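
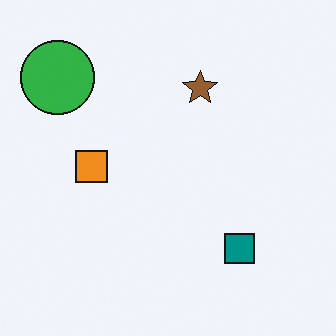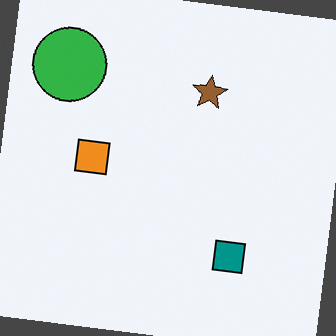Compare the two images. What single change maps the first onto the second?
It was rotated clockwise by a few degrees.

Every shape is tilted by the same angle and the image corners show triangular fill wedges — a whole-image rotation by a non-right angle.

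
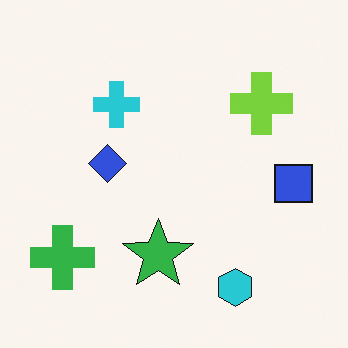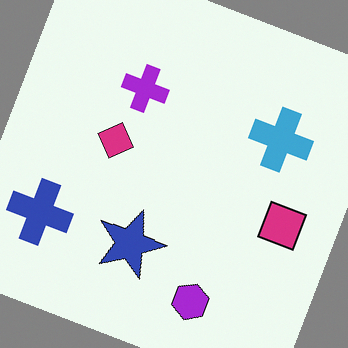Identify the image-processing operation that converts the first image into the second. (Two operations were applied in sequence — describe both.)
The second image is the first hue-shifted noticeably, then rotated clockwise by a clearly visible amount.

Every shape's color has rotated by the same amount around the hue wheel — a uniform hue shift. Every shape is tilted by the same angle and the image corners show triangular fill wedges — a whole-image rotation by a non-right angle.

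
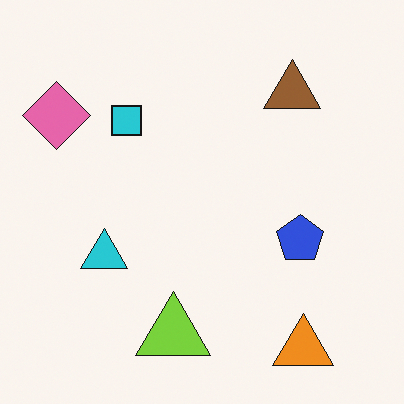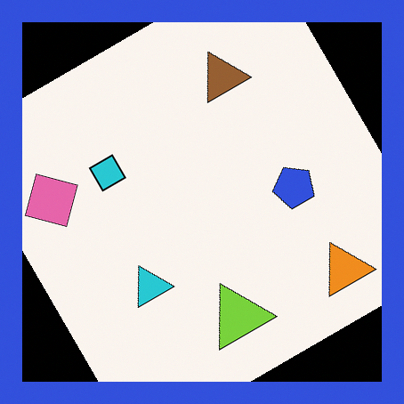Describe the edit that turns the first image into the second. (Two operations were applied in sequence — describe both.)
The image was rotated counter-clockwise by a large amount — several tens of degrees, then framed with a blue border.

Every shape is tilted by the same angle and the image corners show triangular fill wedges — a whole-image rotation by a non-right angle. A solid blue frame runs around the edge of the second image, with the content slightly shrunk inside it.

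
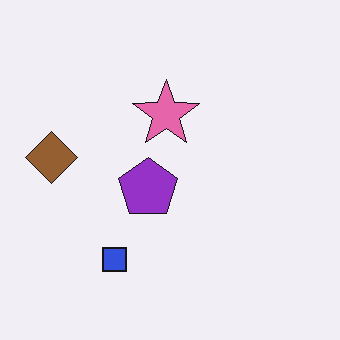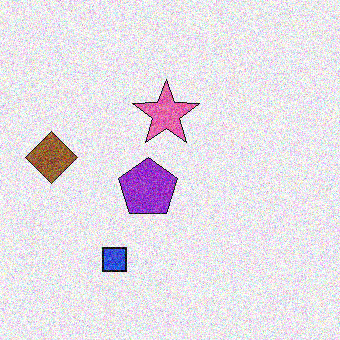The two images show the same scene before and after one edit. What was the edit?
Degraded with heavy additive noise.

Random speckle covers the whole image, including the flat background.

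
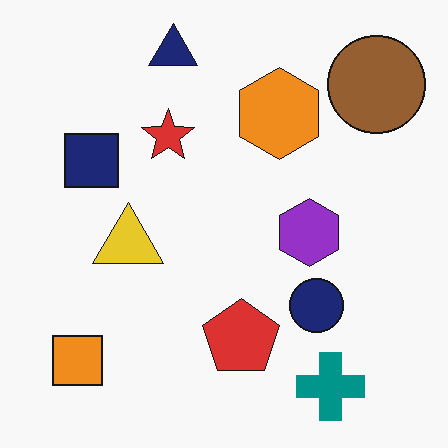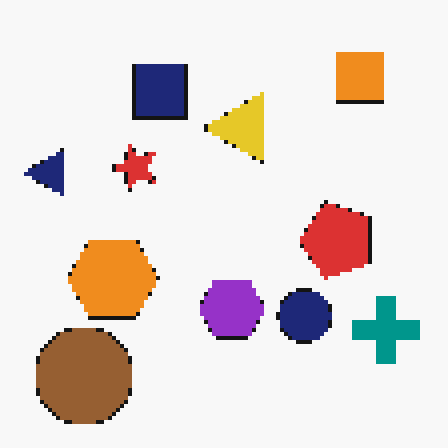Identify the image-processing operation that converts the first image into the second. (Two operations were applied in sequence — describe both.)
It was transposed (reflected across the top-left ↔ bottom-right diagonal), then lightly pixelated (a mild mosaic effect).

Shapes have swapped their row and column positions — what was in the top-right is now in the bottom-left — a diagonal reflection. Shapes are reduced to large square blocks; fine edges and outlines are lost — a downscale-then-upscale (mosaic) effect.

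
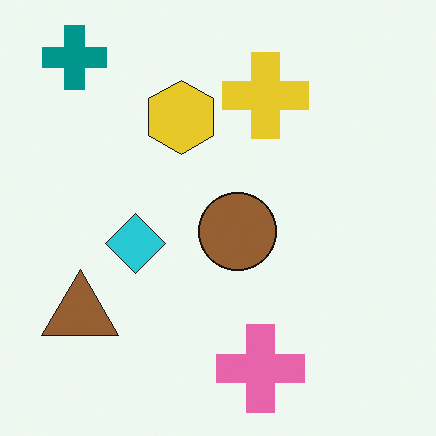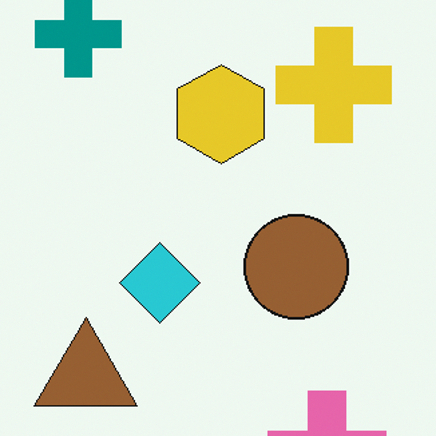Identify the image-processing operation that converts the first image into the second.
The second image is the first cropped slightly and scaled back up.

The visible shapes are larger and the field of view is narrower; shapes near the original edges may be partly or wholly outside the frame — a crop-and-rescale.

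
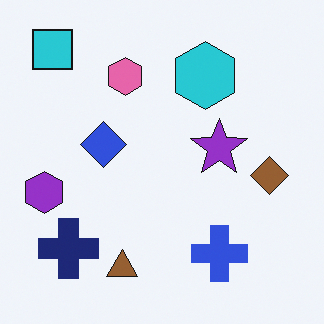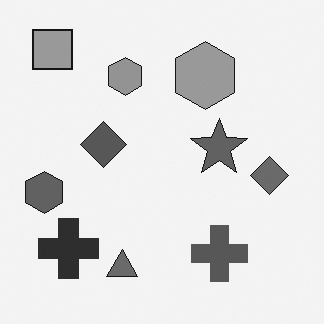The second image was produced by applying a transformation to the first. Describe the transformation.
The transformation is: converted to grayscale.

All color is removed — every shape is now a shade of grey.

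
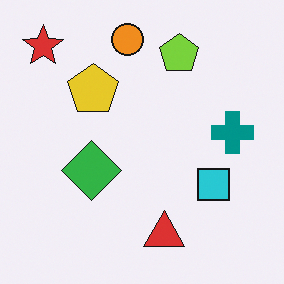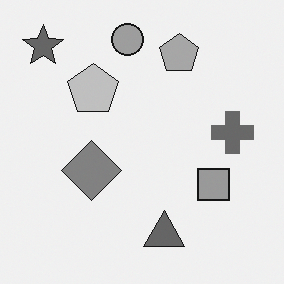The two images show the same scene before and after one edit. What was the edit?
It was converted to grayscale.

All color is removed — every shape is now a shade of grey.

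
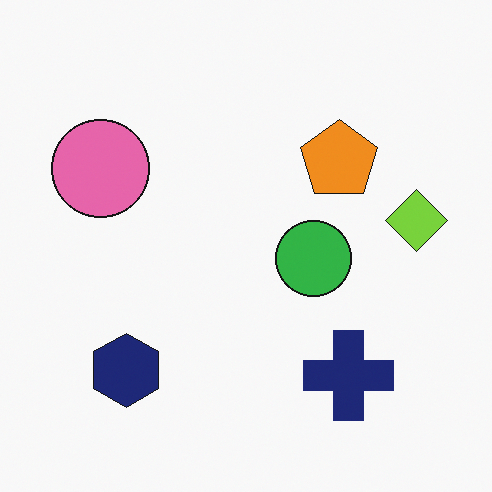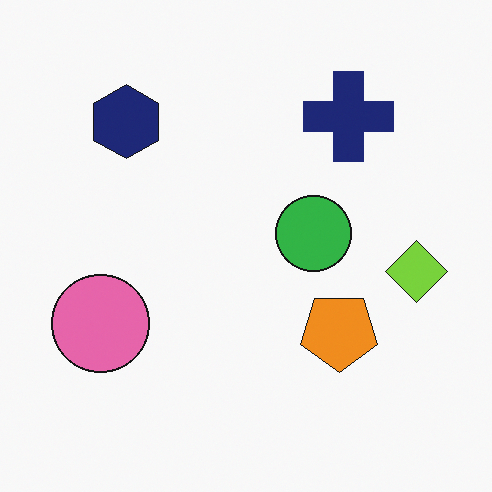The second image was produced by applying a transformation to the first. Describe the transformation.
This is the original image flipped vertically (top ↔ bottom).

The navy cross is in the bottom-right of the first image and the top-right of the second — shapes on opposite sides of the horizontal midline have swapped in a mirror flip.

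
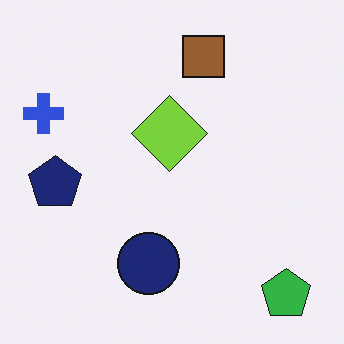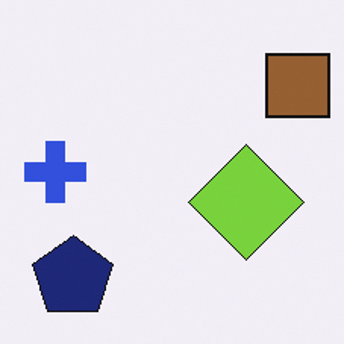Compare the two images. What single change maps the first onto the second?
It was cropped slightly and scaled back up.

The visible shapes are larger and the field of view is narrower; shapes near the original edges may be partly or wholly outside the frame — a crop-and-rescale.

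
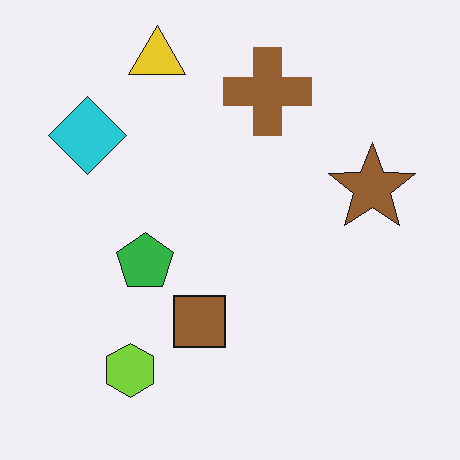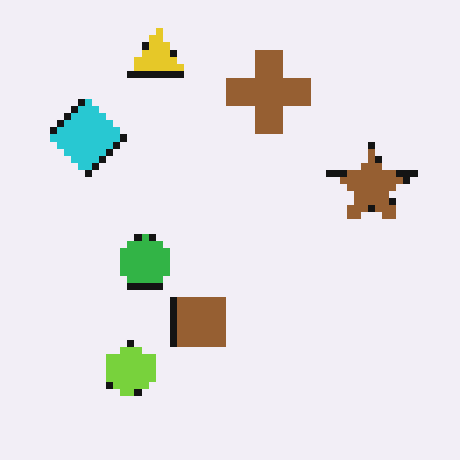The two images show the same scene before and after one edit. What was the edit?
The transformation is: moderately pixelated.

Shapes are reduced to large square blocks; fine edges and outlines are lost — a downscale-then-upscale (mosaic) effect.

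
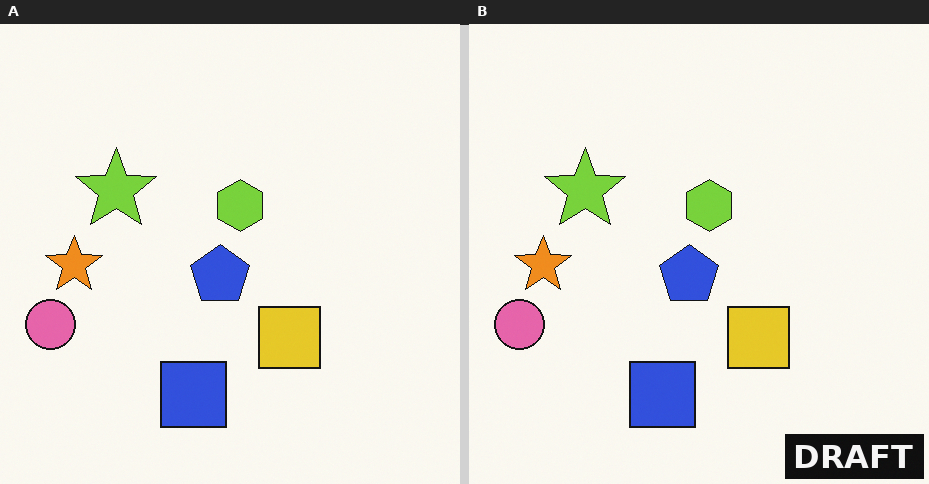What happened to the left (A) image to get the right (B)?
The right (B) image is the left (A) watermarked with the text "DRAFT" in the lower-right corner.

A dark label reading "DRAFT" appears in the lower-right corner.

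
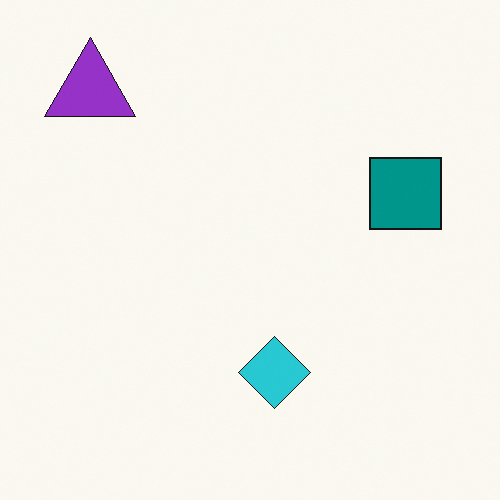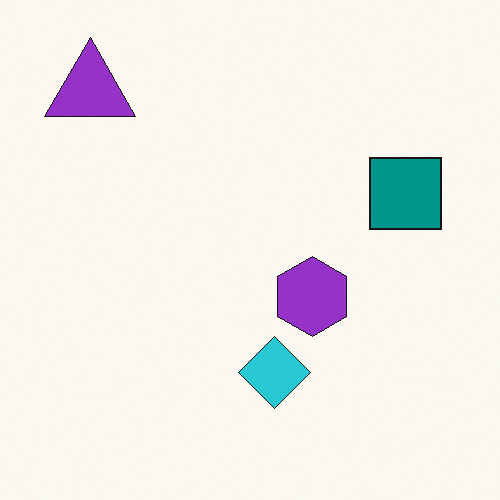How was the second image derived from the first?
This is the original image overlaid with an additional purple hexagon.

A purple hexagon appears in the second image that is absent from the first.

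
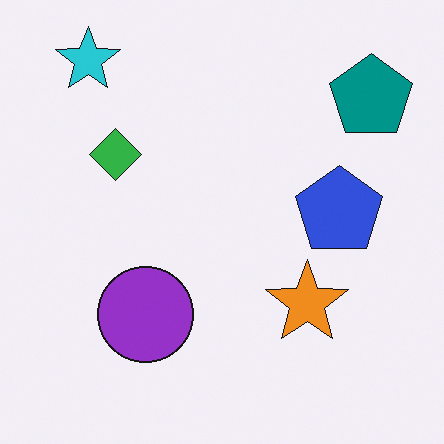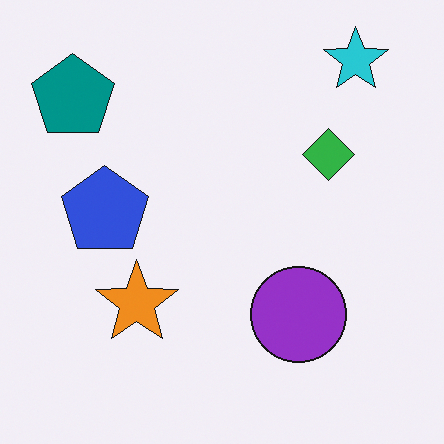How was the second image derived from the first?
The transformation is: flipped horizontally (left ↔ right).

The teal pentagon is in the top-right of the first image and the top-left of the second — shapes on opposite sides of the vertical midline have swapped in a mirror flip.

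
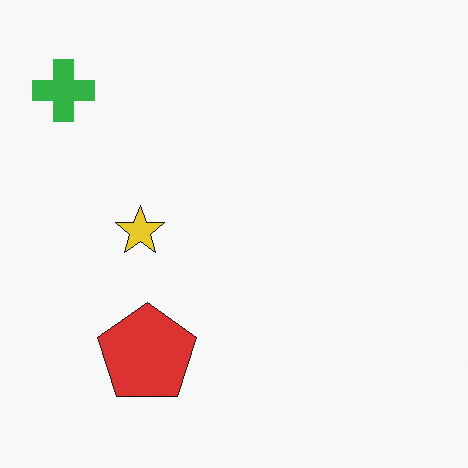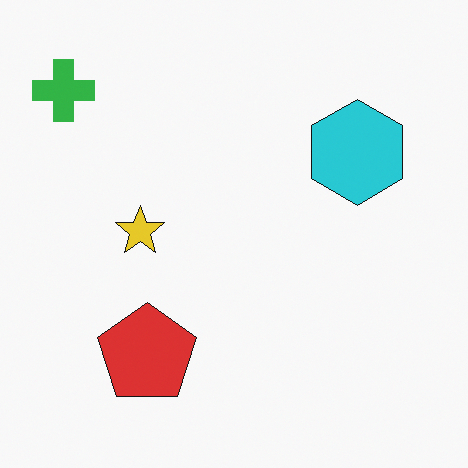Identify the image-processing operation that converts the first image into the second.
The transformation is: overlaid with an additional cyan hexagon.

A cyan hexagon appears in the second image that is absent from the first.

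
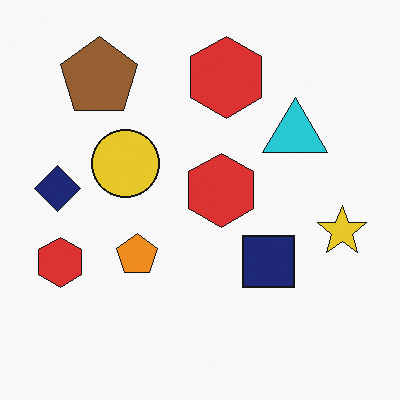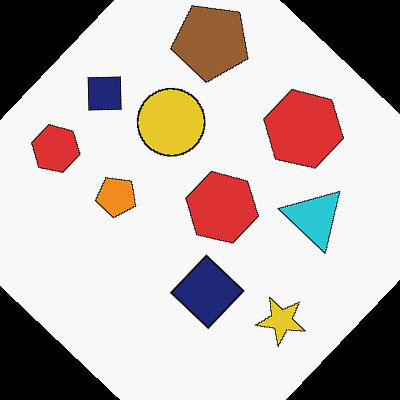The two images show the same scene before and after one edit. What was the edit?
The image was rotated clockwise by a large amount — several tens of degrees.

Every shape is tilted by the same angle and the image corners show triangular fill wedges — a whole-image rotation by a non-right angle.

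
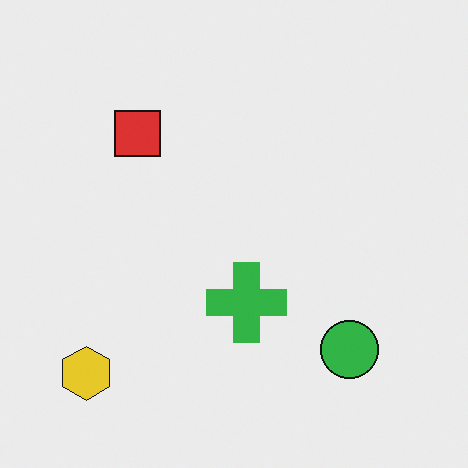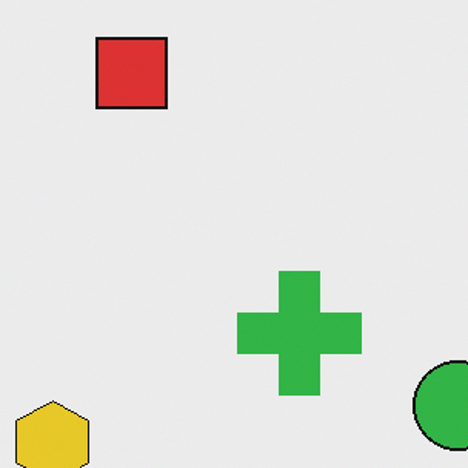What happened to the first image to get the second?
Cropped slightly and scaled back up.

The visible shapes are larger and the field of view is narrower; shapes near the original edges may be partly or wholly outside the frame — a crop-and-rescale.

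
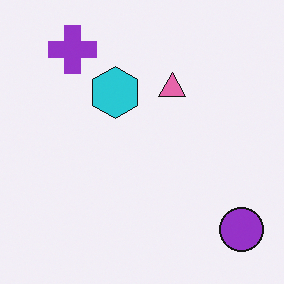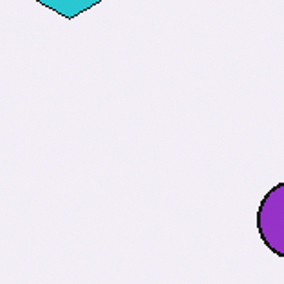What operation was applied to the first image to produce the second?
The image was cropped to a noticeably smaller region and rescaled.

The visible shapes are larger and the field of view is narrower; shapes near the original edges may be partly or wholly outside the frame — a crop-and-rescale.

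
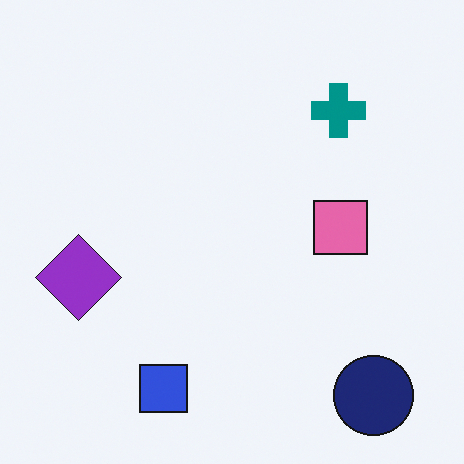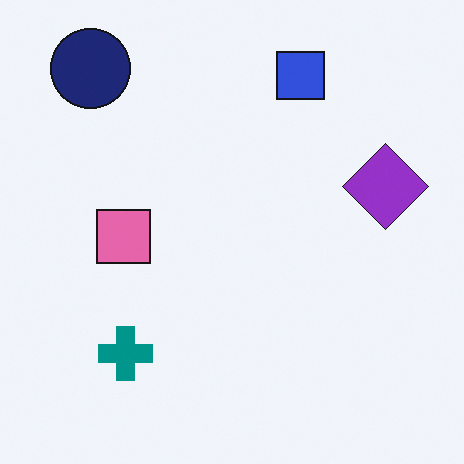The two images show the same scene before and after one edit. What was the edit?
It was rotated 180°.

The navy circle sits in the bottom-right of the first image and the top-left of the second — consistent with a whole-image 180° rotation.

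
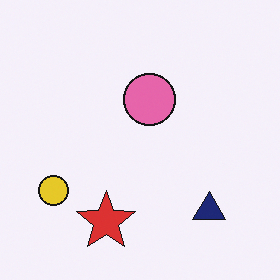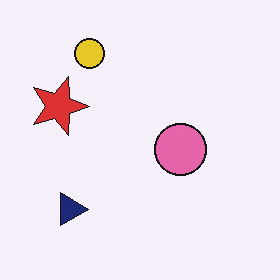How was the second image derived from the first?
This is the original image rotated 90° clockwise.

The yellow circle sits in the bottom-left of the first image and the top-left of the second — consistent with a whole-image 90° clockwise rotation.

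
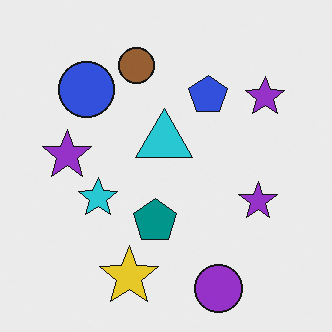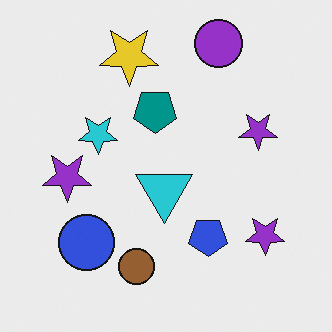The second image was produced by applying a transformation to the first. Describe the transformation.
It was flipped vertically (top ↔ bottom).

The purple circle is in the bottom of the first image and the top of the second — shapes on opposite sides of the horizontal midline have swapped in a mirror flip.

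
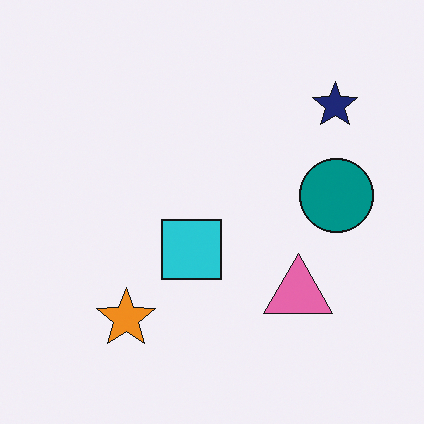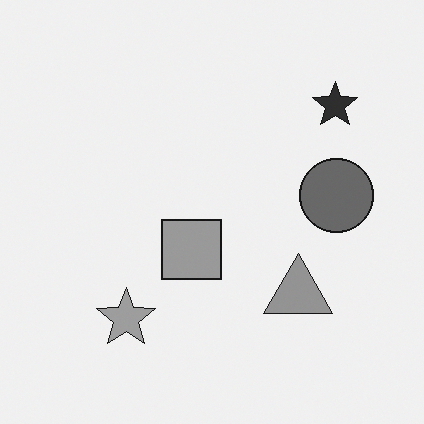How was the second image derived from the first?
It was converted to grayscale.

All color is removed — every shape is now a shade of grey.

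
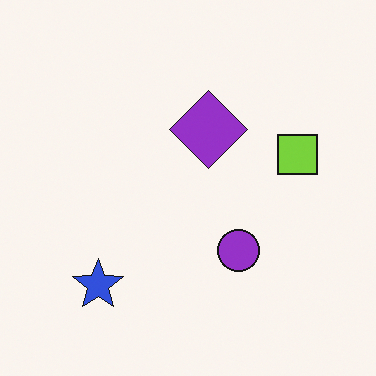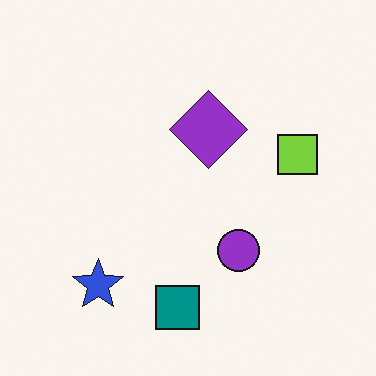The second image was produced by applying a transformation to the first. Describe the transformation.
The second image is the first overlaid with an additional teal square.

A teal square appears in the second image that is absent from the first.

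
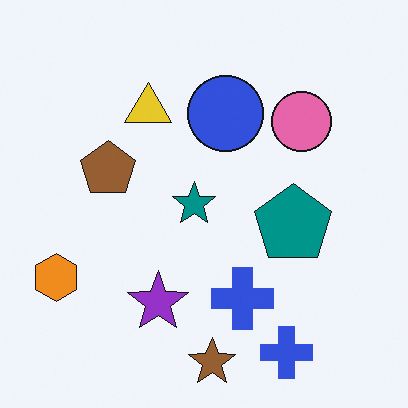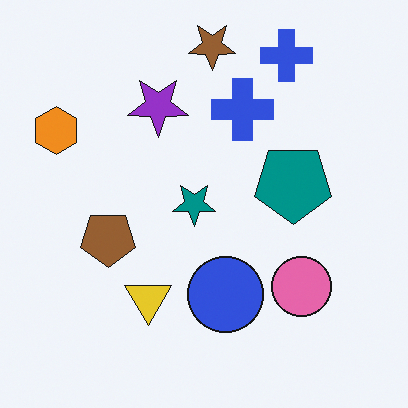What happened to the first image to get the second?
It was flipped vertically (top ↔ bottom).

The brown star is in the bottom of the first image and the top of the second — shapes on opposite sides of the horizontal midline have swapped in a mirror flip.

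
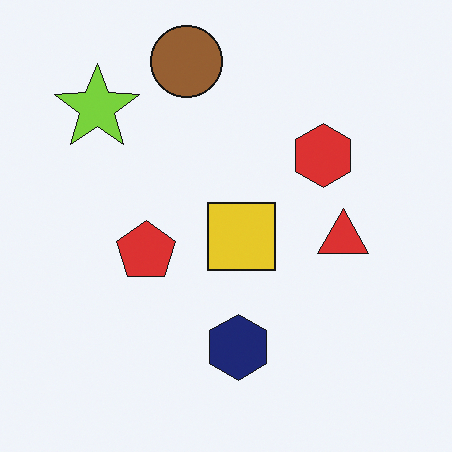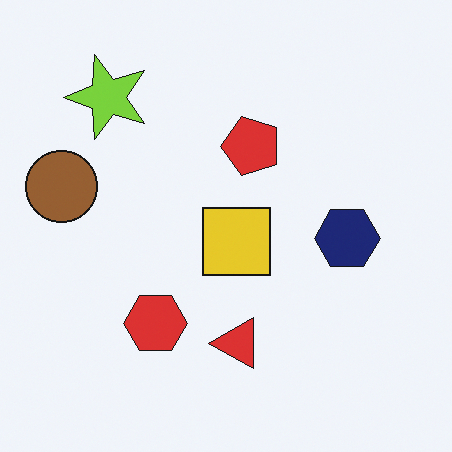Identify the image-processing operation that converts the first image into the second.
Transposed (reflected across the top-left ↔ bottom-right diagonal).

Shapes have swapped their row and column positions — what was in the top-right is now in the bottom-left — a diagonal reflection.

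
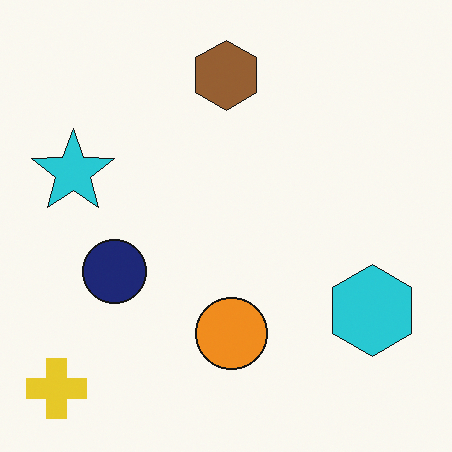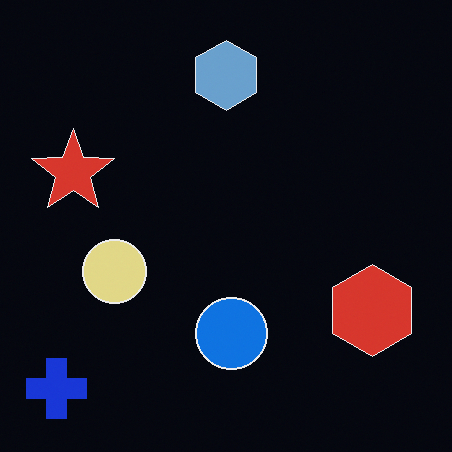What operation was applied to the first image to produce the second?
Color-inverted (negative).

The light background has become dark and every shape's color is its complement — a photographic negative.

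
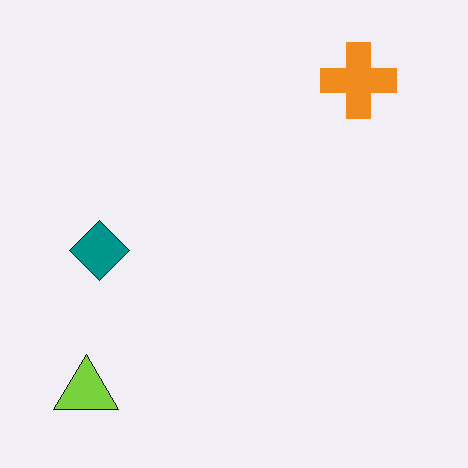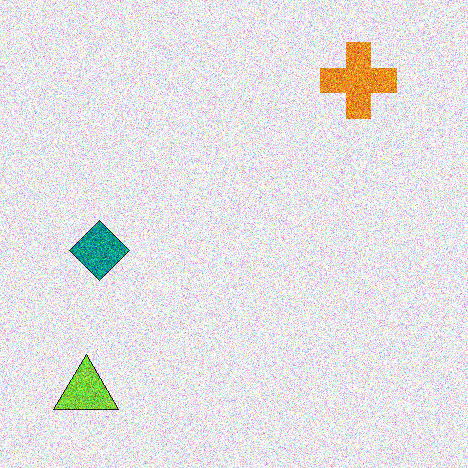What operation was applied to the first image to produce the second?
The second image is the first degraded with heavy additive noise.

Random speckle covers the whole image, including the flat background.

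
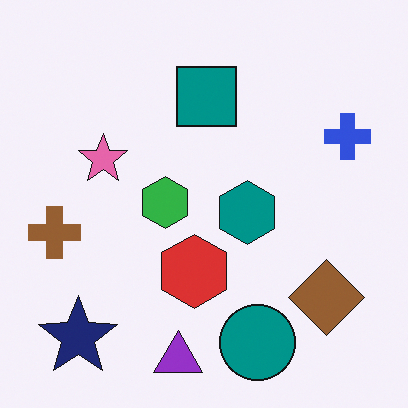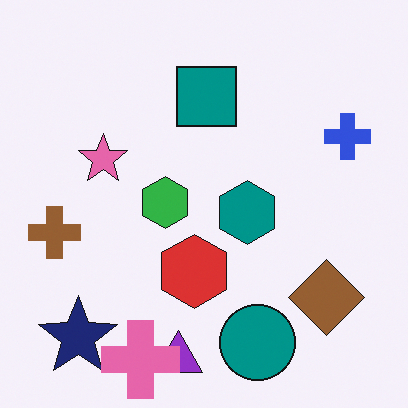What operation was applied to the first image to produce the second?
This is the original image overlaid with an additional pink cross.

A pink cross appears in the second image that is absent from the first.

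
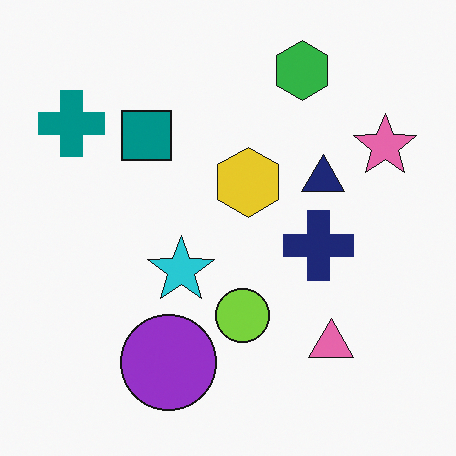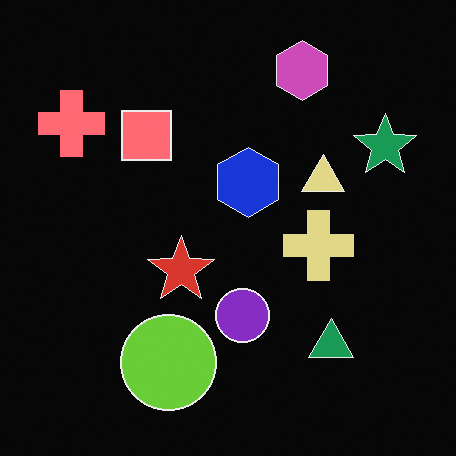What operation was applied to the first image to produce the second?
The image was color-inverted (negative).

The light background has become dark and every shape's color is its complement — a photographic negative.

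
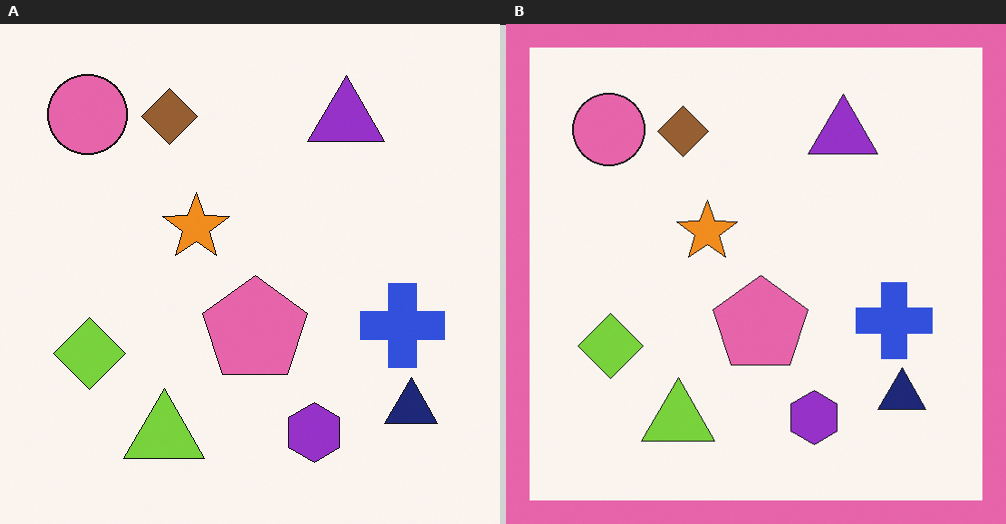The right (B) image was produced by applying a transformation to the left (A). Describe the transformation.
It was framed with a pink border.

A solid pink frame runs around the edge of the right (B) image, with the content slightly shrunk inside it.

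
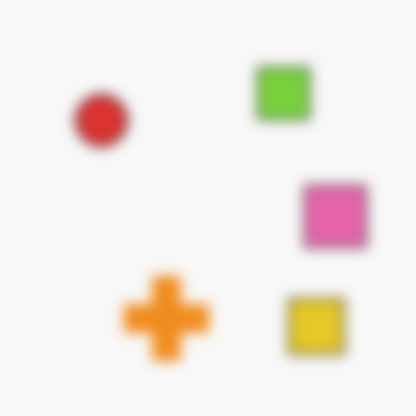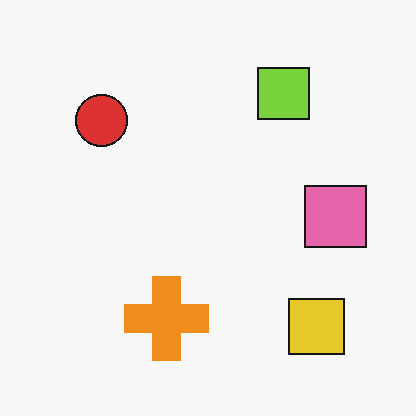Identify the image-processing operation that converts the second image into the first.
Strongly gaussian-blurred.

Shape edges and outlines are uniformly softened across the whole image.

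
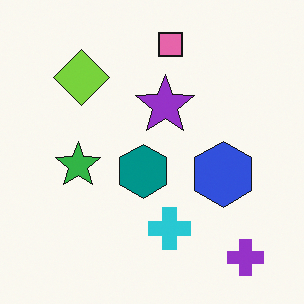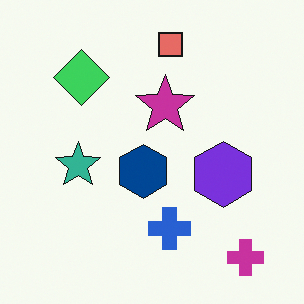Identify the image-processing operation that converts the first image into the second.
The transformation is: hue-shifted by a small amount.

Every shape's color has rotated by the same amount around the hue wheel — a uniform hue shift.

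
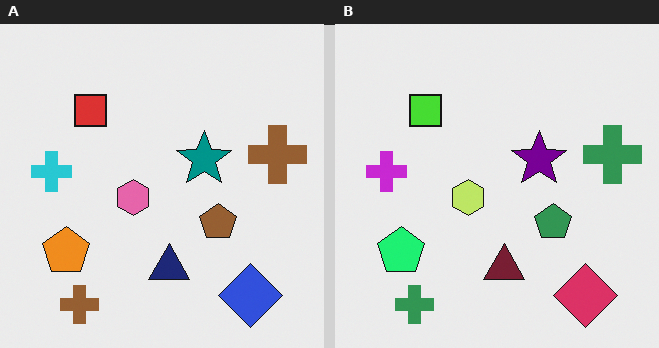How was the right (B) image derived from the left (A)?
This is the original image hue-shifted by a moderate amount.

Every shape's color has rotated by the same amount around the hue wheel — a uniform hue shift.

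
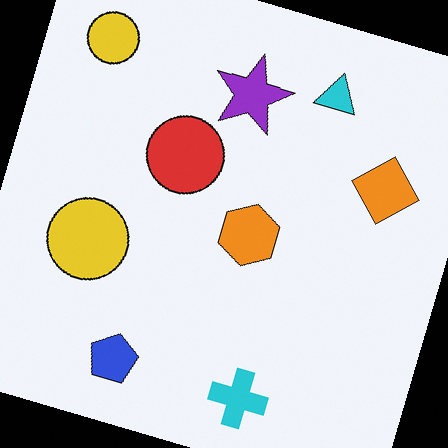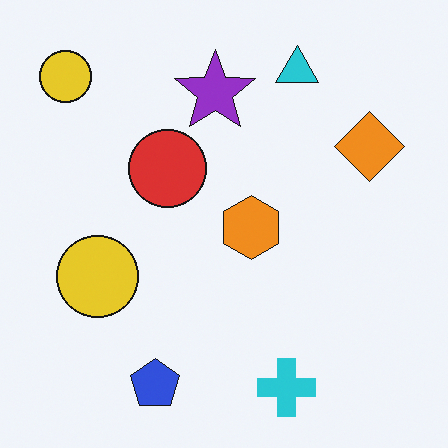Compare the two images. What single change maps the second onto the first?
This is the original image rotated clockwise by a moderate amount.

Every shape is tilted by the same angle and the image corners show triangular fill wedges — a whole-image rotation by a non-right angle.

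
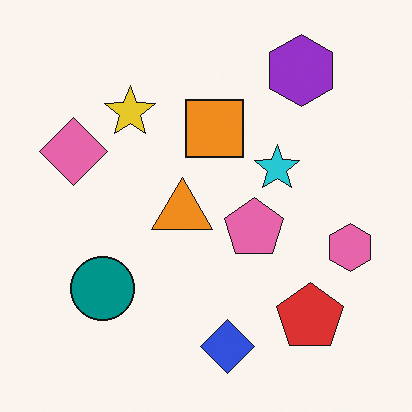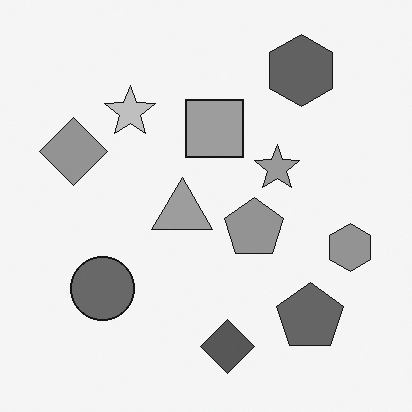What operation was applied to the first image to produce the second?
The transformation is: converted to grayscale.

All color is removed — every shape is now a shade of grey.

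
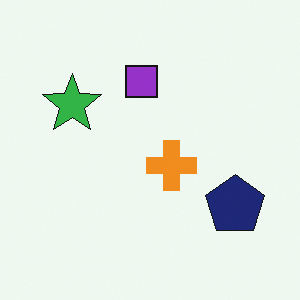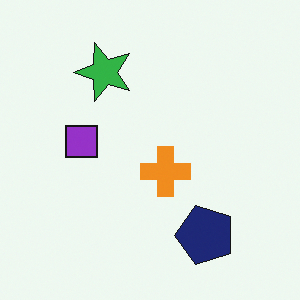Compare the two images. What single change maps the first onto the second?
It was transposed (reflected across the top-left ↔ bottom-right diagonal).

Shapes have swapped their row and column positions — what was in the top-right is now in the bottom-left — a diagonal reflection.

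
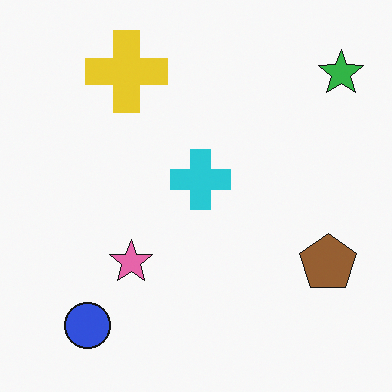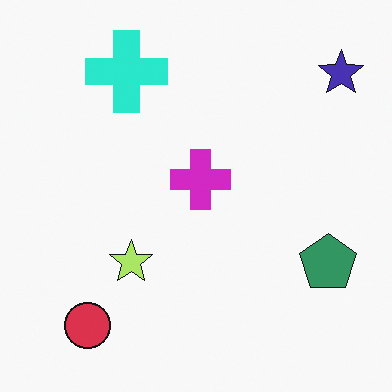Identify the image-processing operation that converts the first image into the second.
It was hue-shifted through roughly a third of the color wheel.

Every shape's color has rotated by the same amount around the hue wheel — a uniform hue shift.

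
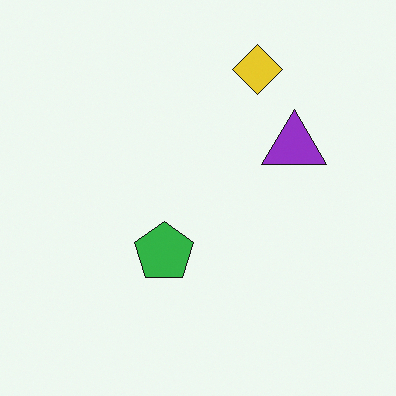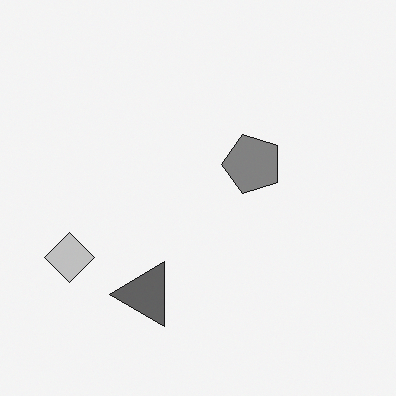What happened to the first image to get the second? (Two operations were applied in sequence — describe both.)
It was converted to grayscale, then transposed (reflected across the top-left ↔ bottom-right diagonal).

All color is removed — every shape is now a shade of grey. Shapes have swapped their row and column positions — what was in the top-right is now in the bottom-left — a diagonal reflection.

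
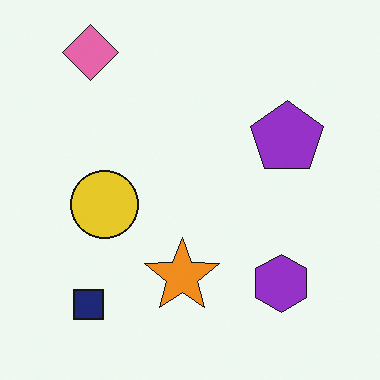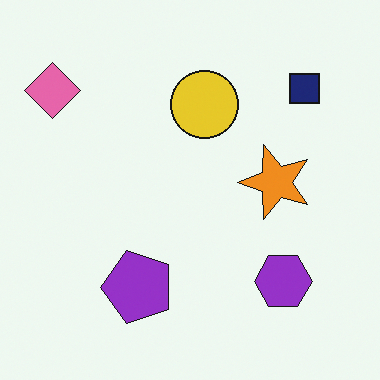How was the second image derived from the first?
This is the original image transposed (reflected across the top-left ↔ bottom-right diagonal).

Shapes have swapped their row and column positions — what was in the top-right is now in the bottom-left — a diagonal reflection.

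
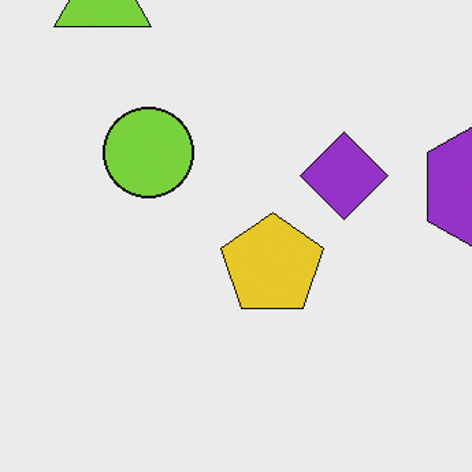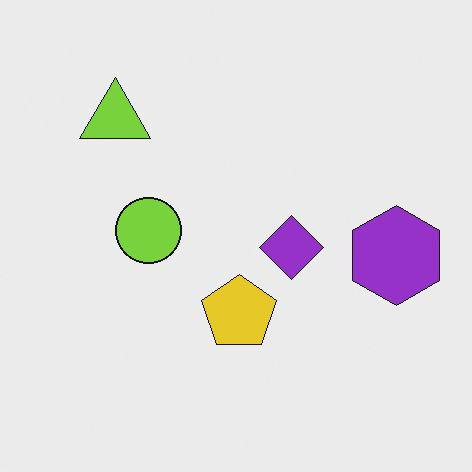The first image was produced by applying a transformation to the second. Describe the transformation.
This is the original image cropped to a modestly smaller region and rescaled.

The visible shapes are larger and the field of view is narrower; shapes near the original edges may be partly or wholly outside the frame — a crop-and-rescale.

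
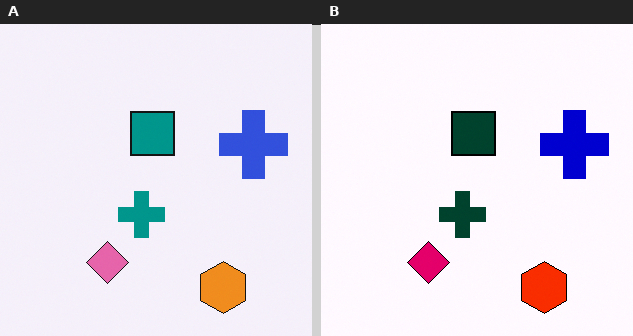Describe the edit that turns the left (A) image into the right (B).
The transformation is: boosted in contrast.

Tones are pushed away from mid-grey across the whole image — a global contrast change.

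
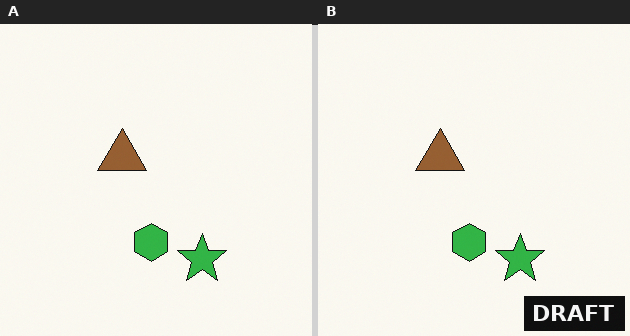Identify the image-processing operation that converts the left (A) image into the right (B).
Watermarked with the text "DRAFT" in the lower-right corner.

A dark label reading "DRAFT" appears in the lower-right corner.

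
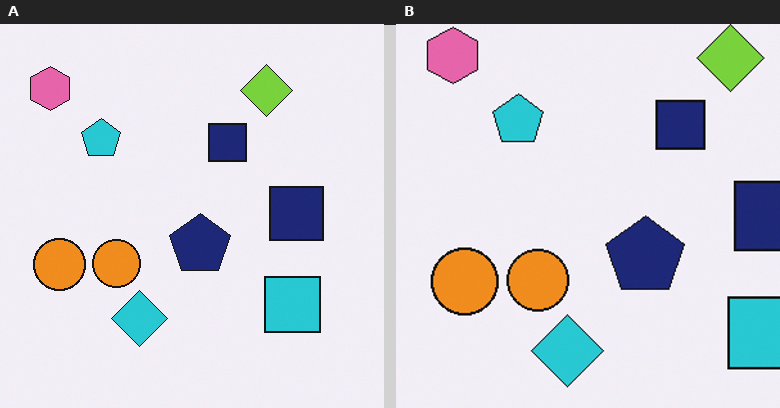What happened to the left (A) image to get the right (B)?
The image was cropped to a modestly smaller region and rescaled.

The visible shapes are larger and the field of view is narrower; shapes near the original edges may be partly or wholly outside the frame — a crop-and-rescale.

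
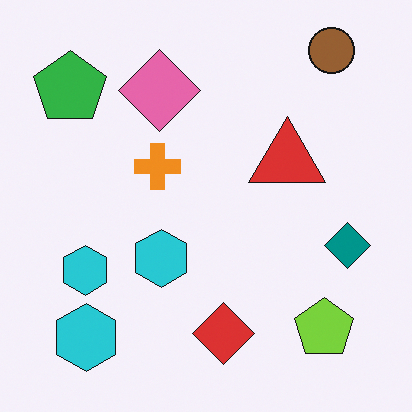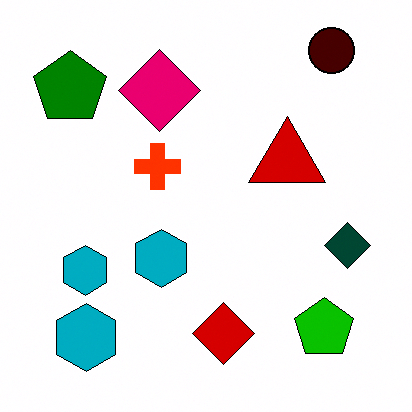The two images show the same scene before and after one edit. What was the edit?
This is the original image given much higher contrast.

Tones are pushed away from mid-grey across the whole image — a global contrast change.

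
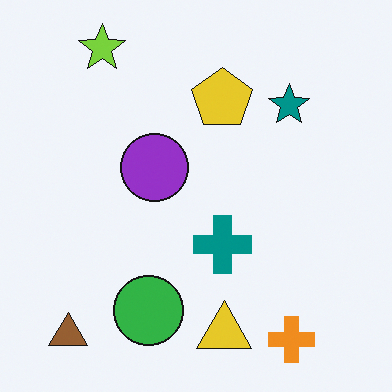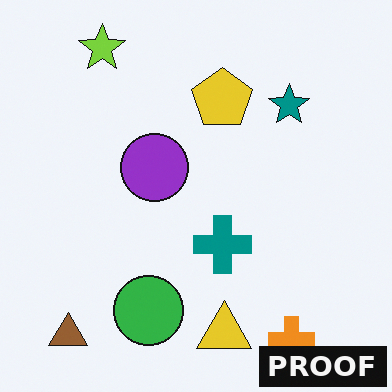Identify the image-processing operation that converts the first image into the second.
The transformation is: watermarked with the text "PROOF" in the lower-right corner.

A dark label reading "PROOF" appears in the lower-right corner.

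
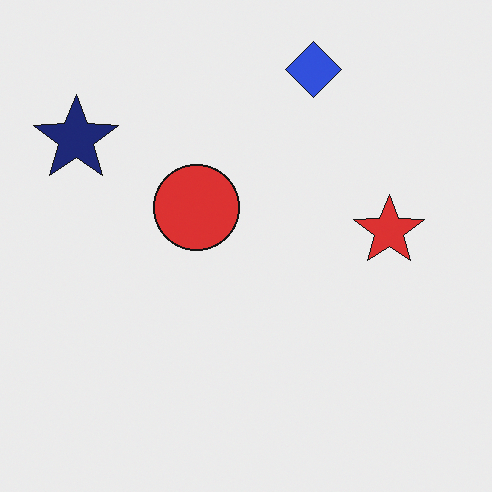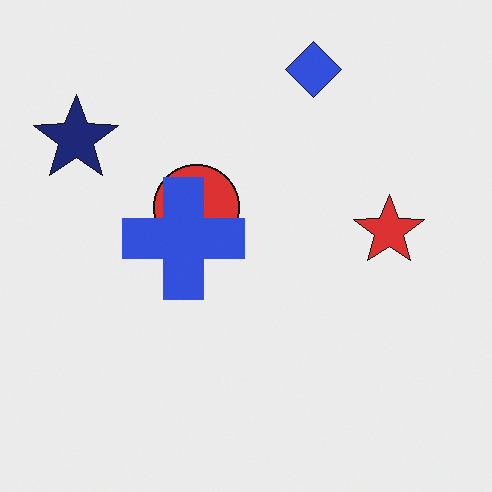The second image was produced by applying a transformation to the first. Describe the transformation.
Overlaid with an additional blue cross.

A blue cross appears in the second image that is absent from the first.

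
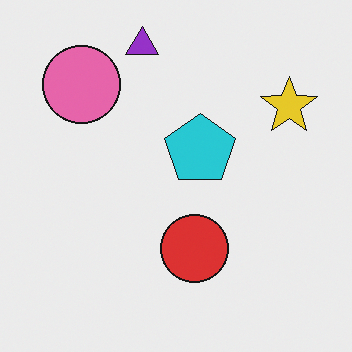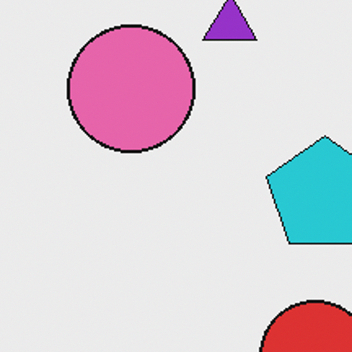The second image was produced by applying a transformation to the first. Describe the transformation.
This is the original image cropped tightly and scaled back up.

The visible shapes are larger and the field of view is narrower; shapes near the original edges may be partly or wholly outside the frame — a crop-and-rescale.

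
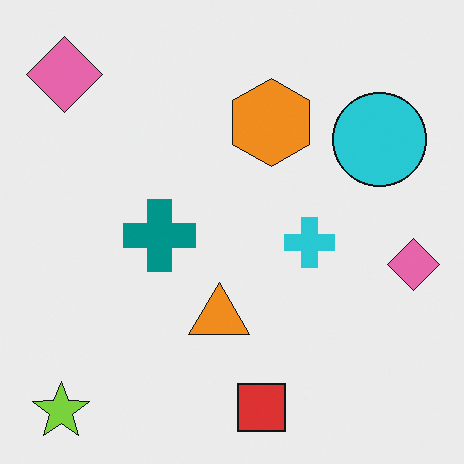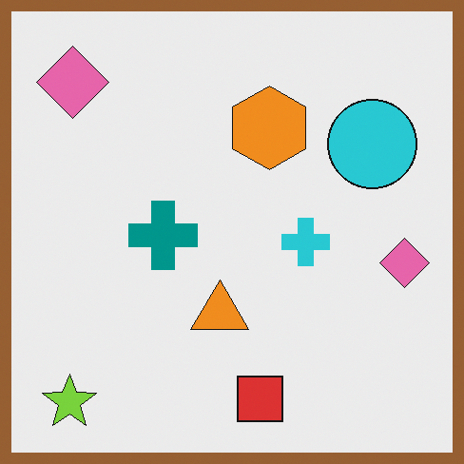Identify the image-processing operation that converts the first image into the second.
The transformation is: framed with a brown border.

A solid brown frame runs around the edge of the second image, with the content slightly shrunk inside it.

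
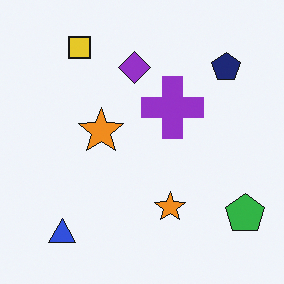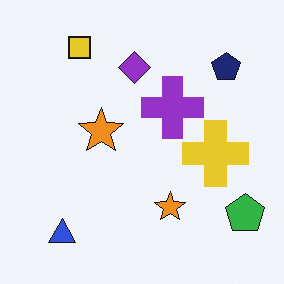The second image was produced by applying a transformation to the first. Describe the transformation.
This is the original image overlaid with an additional yellow cross.

A yellow cross appears in the second image that is absent from the first.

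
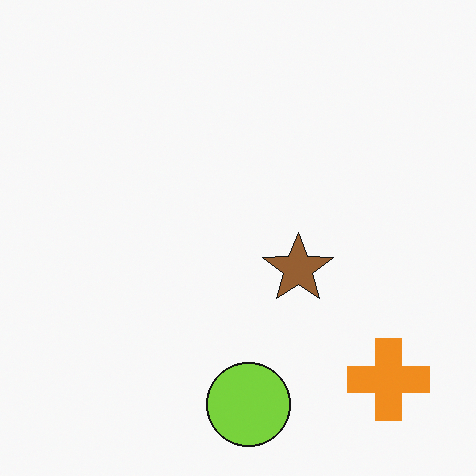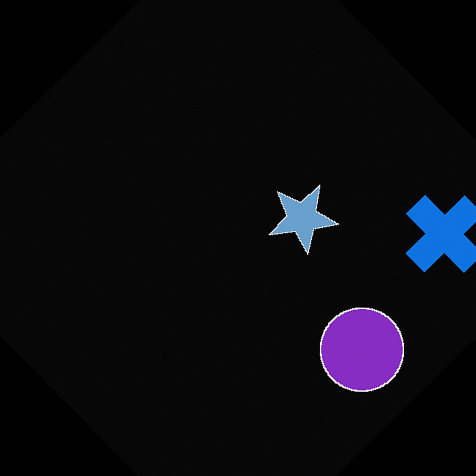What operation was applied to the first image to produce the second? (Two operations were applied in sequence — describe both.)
Color-inverted (negative), then rotated counter-clockwise by a large amount — several tens of degrees.

The light background has become dark and every shape's color is its complement — a photographic negative. Every shape is tilted by the same angle and the image corners show triangular fill wedges — a whole-image rotation by a non-right angle.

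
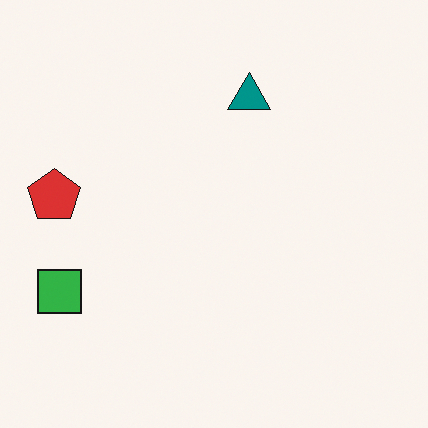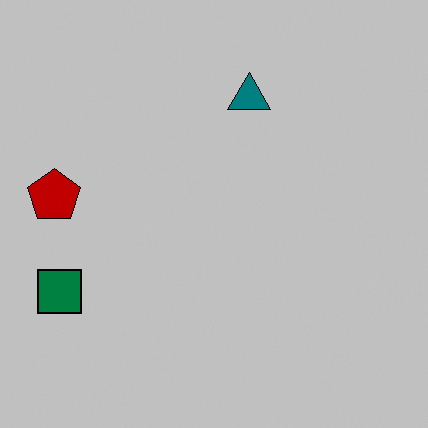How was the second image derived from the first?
Aggressively posterized.

Each flat color has snapped to a coarser quantized level — most visibly, the near-white background has dropped to a flat grey.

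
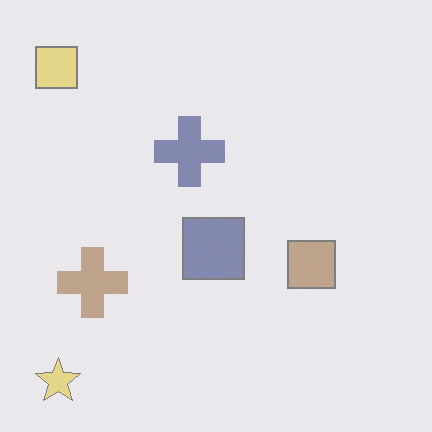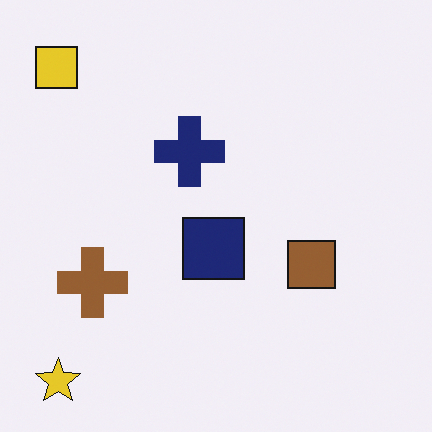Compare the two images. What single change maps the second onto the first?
The transformation is: washed out (contrast reduced).

Tones are pushed toward mid-grey across the whole image — a global contrast change.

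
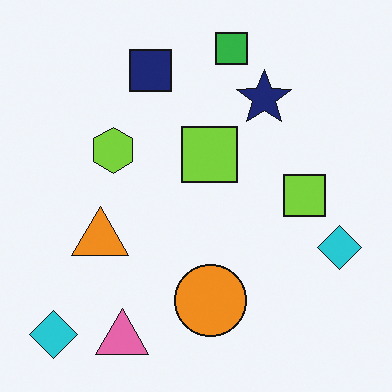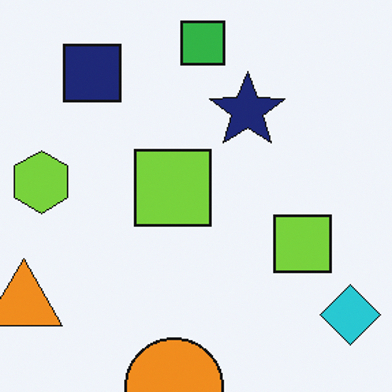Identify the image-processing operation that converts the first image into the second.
It was cropped slightly and scaled back up.

The visible shapes are larger and the field of view is narrower; shapes near the original edges may be partly or wholly outside the frame — a crop-and-rescale.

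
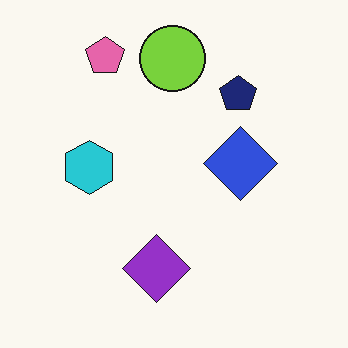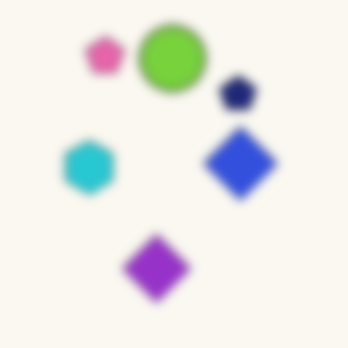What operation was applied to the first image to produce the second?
This is the original image strongly gaussian-blurred.

Shape edges and outlines are uniformly softened across the whole image.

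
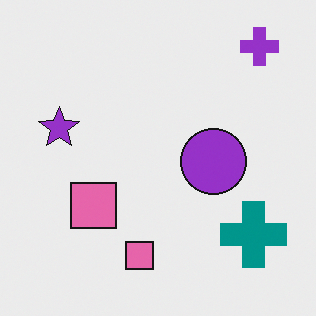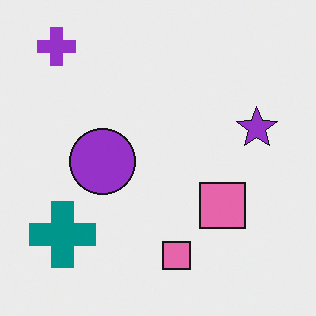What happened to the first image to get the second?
This is the original image flipped horizontally (left ↔ right).

The purple cross is in the top-right of the first image and the top-left of the second — shapes on opposite sides of the vertical midline have swapped in a mirror flip.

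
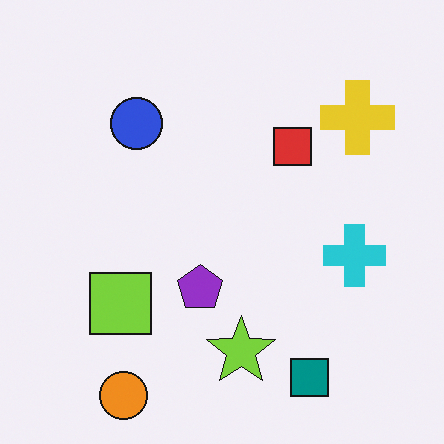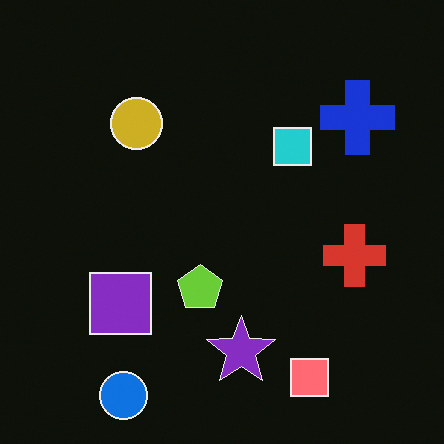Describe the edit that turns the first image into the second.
It was color-inverted (negative).

The light background has become dark and every shape's color is its complement — a photographic negative.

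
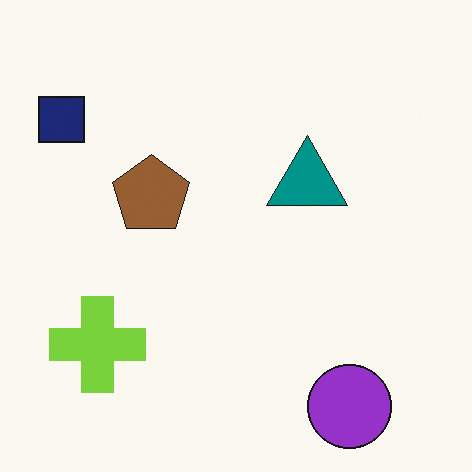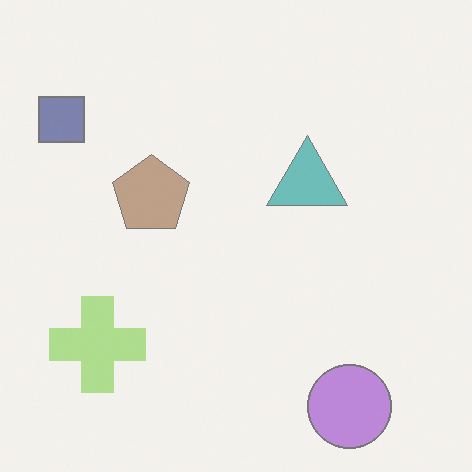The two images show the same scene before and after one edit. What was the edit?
This is the original image given much lower contrast.

Tones are pushed toward mid-grey across the whole image — a global contrast change.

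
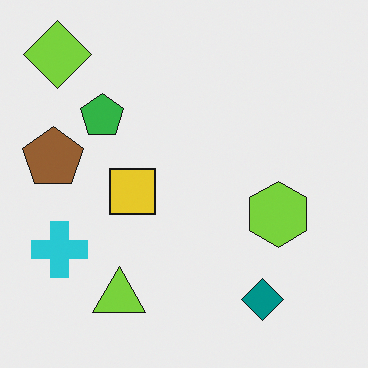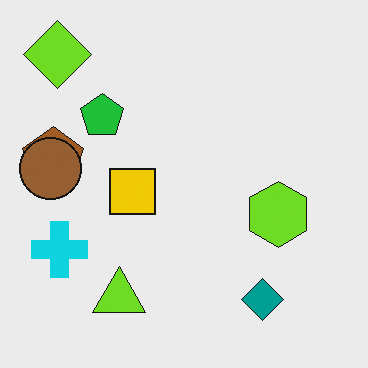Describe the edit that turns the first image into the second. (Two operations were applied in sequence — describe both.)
This is the original image slightly oversaturated, then overlaid with an additional brown circle.

All colors are more vivid — a global saturation change. A brown circle appears in the second image that is absent from the first.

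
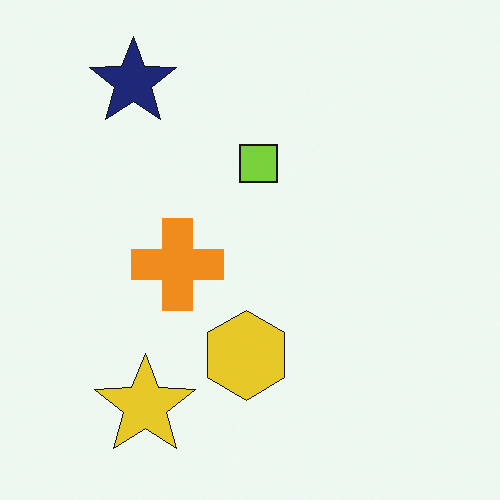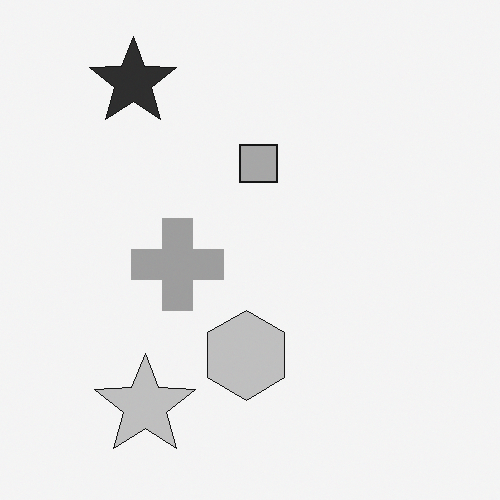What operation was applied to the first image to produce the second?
Converted to grayscale.

All color is removed — every shape is now a shade of grey.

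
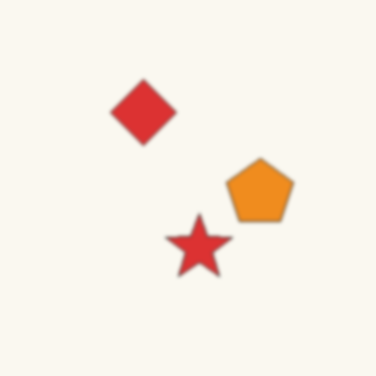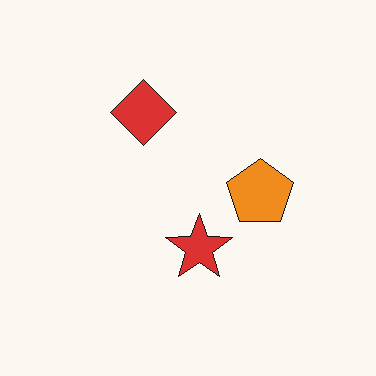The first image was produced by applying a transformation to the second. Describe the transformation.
The first image is the second given a subtle gaussian blur.

Shape edges and outlines are uniformly softened across the whole image.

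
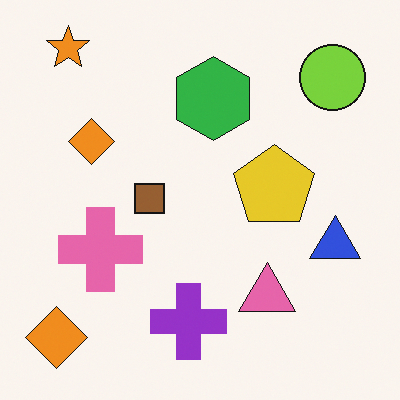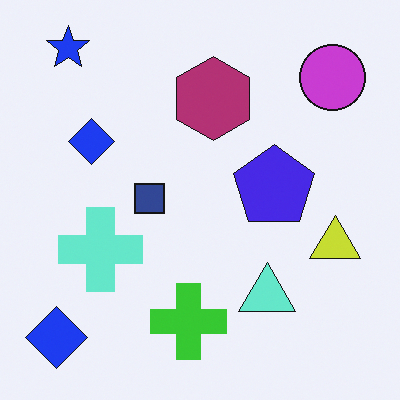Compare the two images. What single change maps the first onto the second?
The second image is the first hue-shifted by a large amount.

Every shape's color has rotated by the same amount around the hue wheel — a uniform hue shift.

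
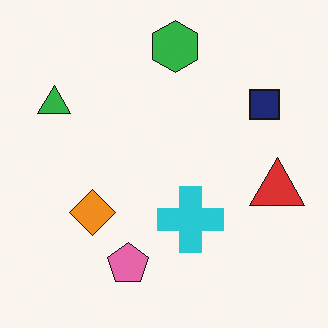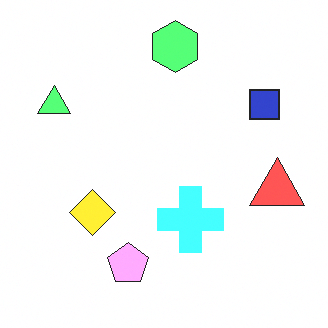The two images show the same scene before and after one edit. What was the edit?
This is the original image substantially brightened.

Every pixel — background and shapes alike — is uniformly brightened.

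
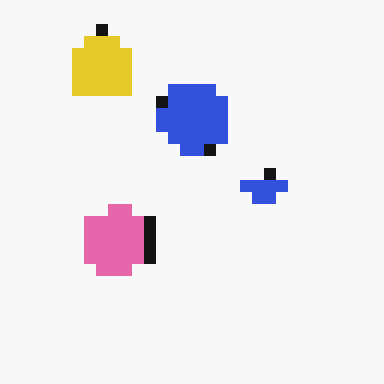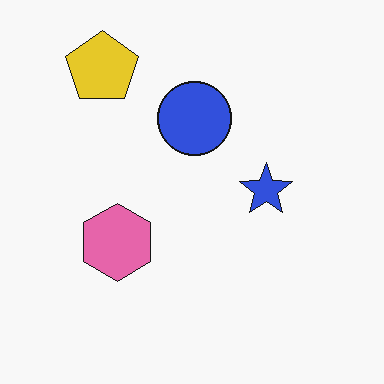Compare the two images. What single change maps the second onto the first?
The transformation is: heavily pixelated into large blocks.

Shapes are reduced to large square blocks; fine edges and outlines are lost — a downscale-then-upscale (mosaic) effect.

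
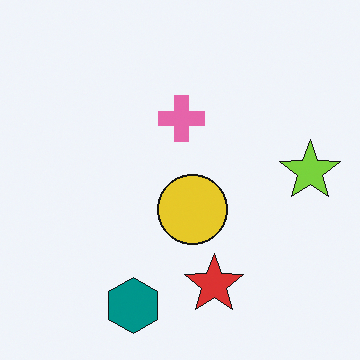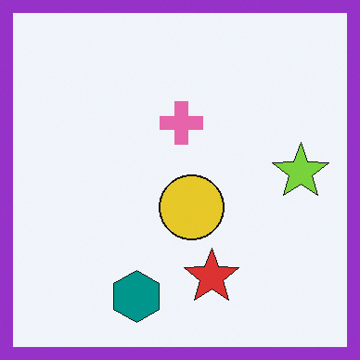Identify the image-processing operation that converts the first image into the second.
The second image is the first framed with a purple border.

A solid purple frame runs around the edge of the second image, with the content slightly shrunk inside it.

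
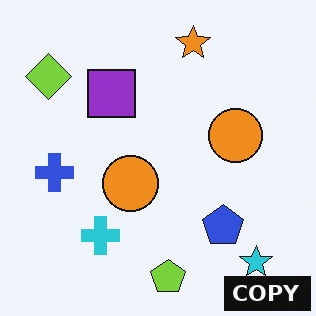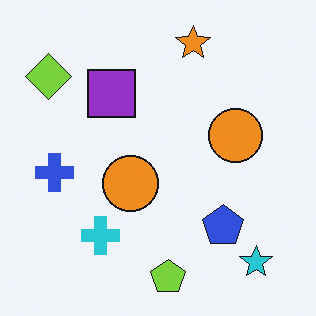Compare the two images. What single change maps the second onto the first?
The transformation is: watermarked with the text "COPY" in the lower-right corner.

A dark label reading "COPY" appears in the lower-right corner.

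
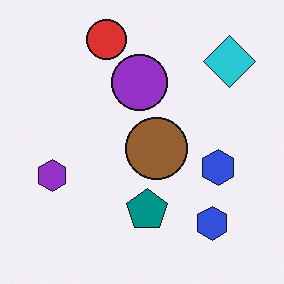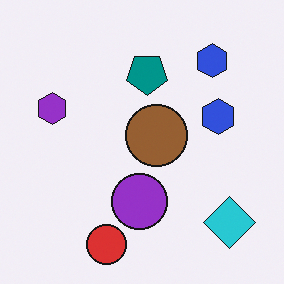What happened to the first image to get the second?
It was flipped vertically (top ↔ bottom).

The red circle is in the top of the first image and the bottom of the second — shapes on opposite sides of the horizontal midline have swapped in a mirror flip.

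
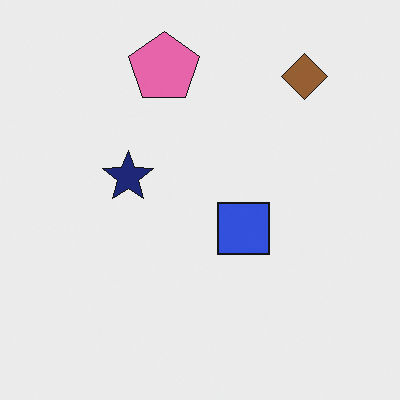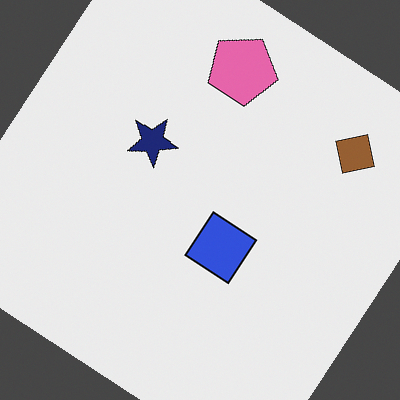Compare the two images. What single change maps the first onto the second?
The image was rotated clockwise by a large amount — several tens of degrees.

Every shape is tilted by the same angle and the image corners show triangular fill wedges — a whole-image rotation by a non-right angle.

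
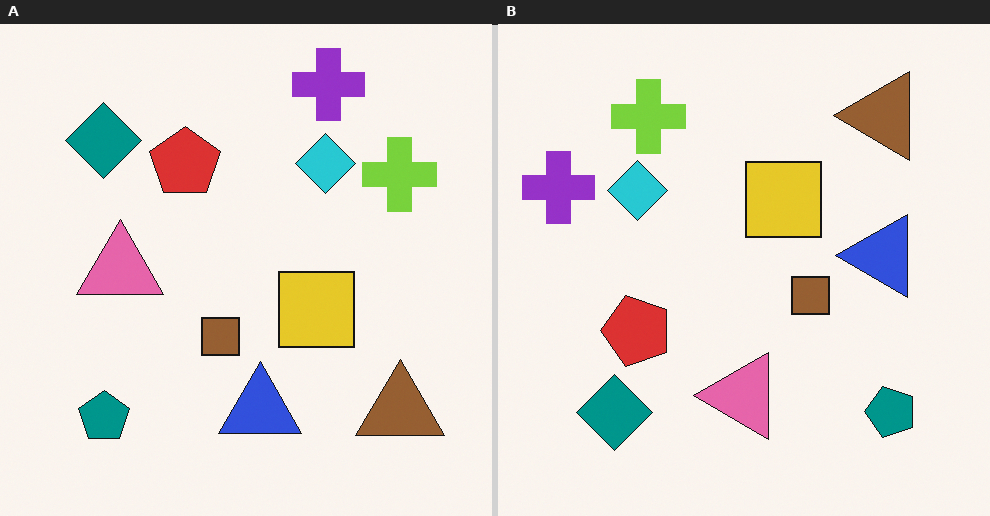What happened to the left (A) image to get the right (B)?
The transformation is: rotated 90° counter-clockwise.

The brown triangle sits in the bottom-right of the left (A) image and the top-right of the right (B) — consistent with a whole-image 90° counter-clockwise rotation.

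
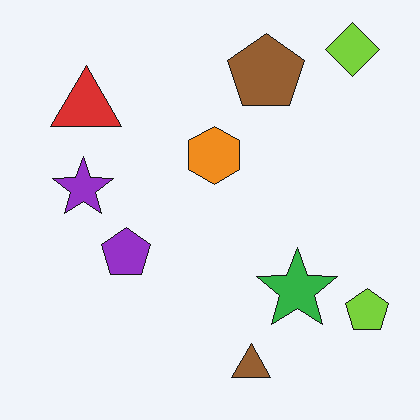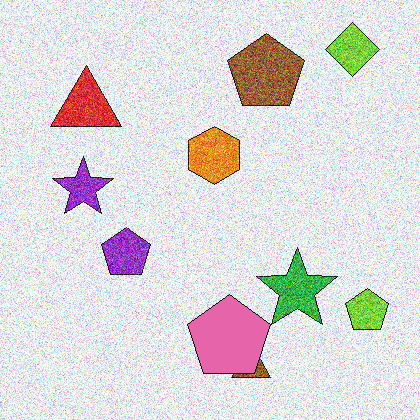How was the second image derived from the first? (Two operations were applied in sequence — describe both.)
The transformation is: degraded with strong gaussian noise, then overlaid with an additional pink pentagon.

Random speckle covers the whole image, including the flat background. A pink pentagon appears in the second image that is absent from the first.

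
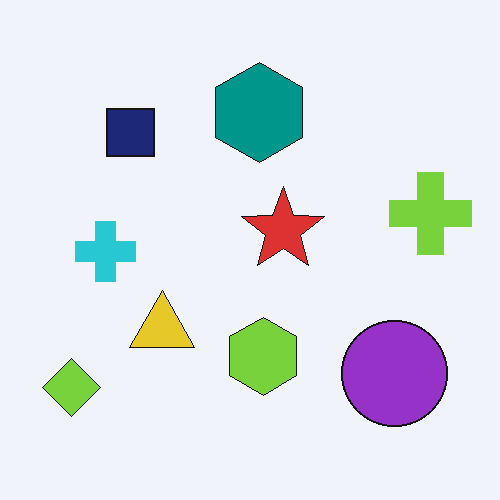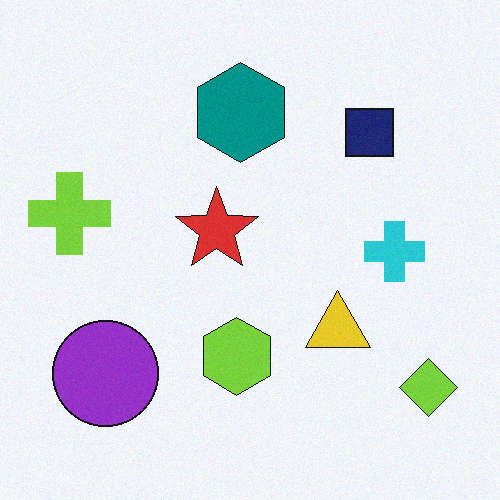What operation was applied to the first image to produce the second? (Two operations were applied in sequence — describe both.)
This is the original image degraded with light additive noise, then flipped horizontally (left ↔ right).

Random speckle covers the whole image, including the flat background. The lime cross is in the right of the first image and the left of the second — shapes on opposite sides of the vertical midline have swapped in a mirror flip.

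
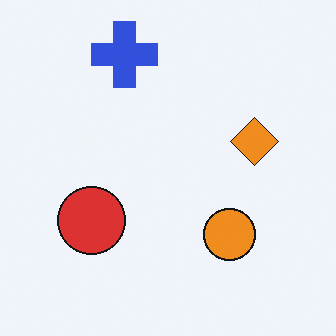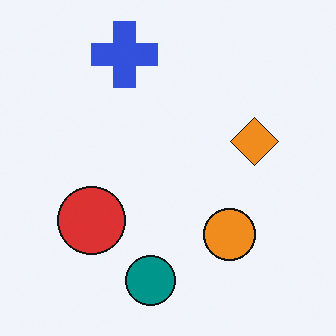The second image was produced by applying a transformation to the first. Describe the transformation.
The second image is the first overlaid with an additional teal circle.

A teal circle appears in the second image that is absent from the first.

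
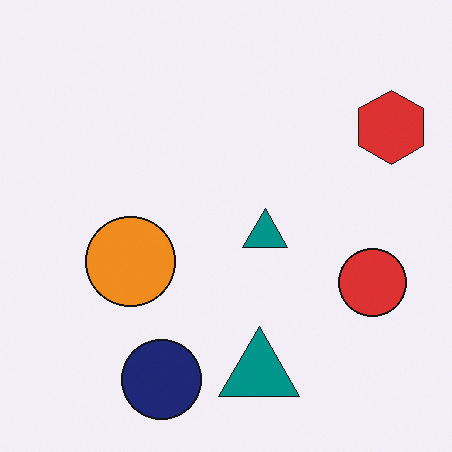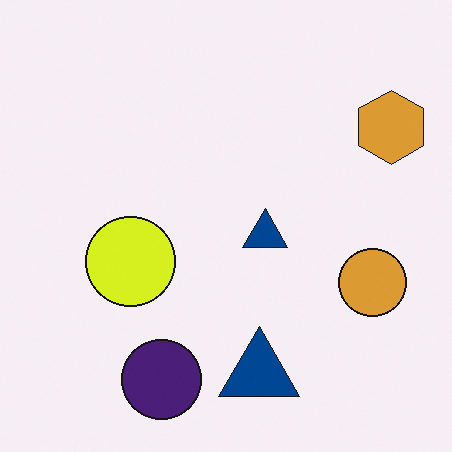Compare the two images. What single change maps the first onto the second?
This is the original image hue-shifted slightly.

Every shape's color has rotated by the same amount around the hue wheel — a uniform hue shift.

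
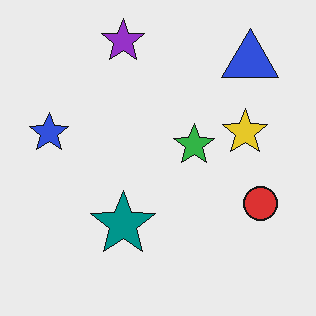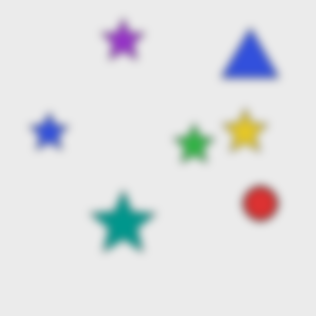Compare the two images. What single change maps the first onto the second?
The transformation is: noticeably gaussian-blurred.

Shape edges and outlines are uniformly softened across the whole image.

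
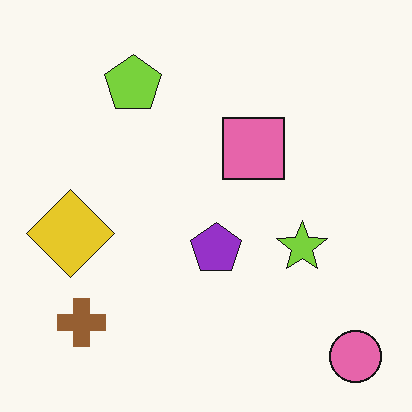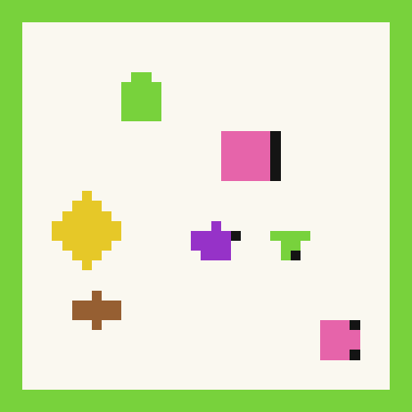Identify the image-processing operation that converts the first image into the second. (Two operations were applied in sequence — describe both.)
The second image is the first coarsely pixelated, then framed with a lime border.

Shapes are reduced to large square blocks; fine edges and outlines are lost — a downscale-then-upscale (mosaic) effect. A solid lime frame runs around the edge of the second image, with the content slightly shrunk inside it.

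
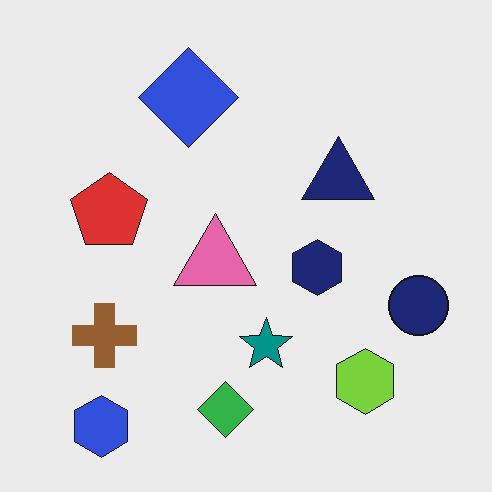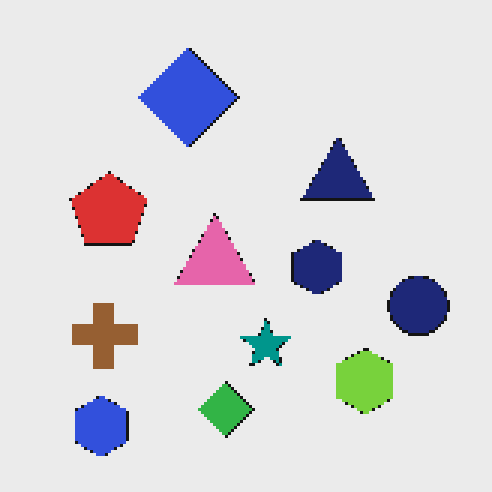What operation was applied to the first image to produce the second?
The second image is the first lightly pixelated (a mild mosaic effect).

Shapes are reduced to large square blocks; fine edges and outlines are lost — a downscale-then-upscale (mosaic) effect.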